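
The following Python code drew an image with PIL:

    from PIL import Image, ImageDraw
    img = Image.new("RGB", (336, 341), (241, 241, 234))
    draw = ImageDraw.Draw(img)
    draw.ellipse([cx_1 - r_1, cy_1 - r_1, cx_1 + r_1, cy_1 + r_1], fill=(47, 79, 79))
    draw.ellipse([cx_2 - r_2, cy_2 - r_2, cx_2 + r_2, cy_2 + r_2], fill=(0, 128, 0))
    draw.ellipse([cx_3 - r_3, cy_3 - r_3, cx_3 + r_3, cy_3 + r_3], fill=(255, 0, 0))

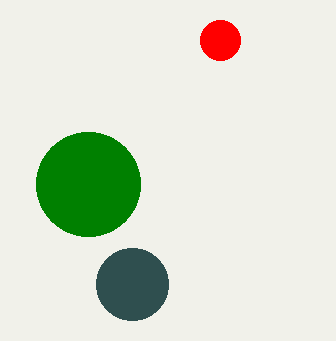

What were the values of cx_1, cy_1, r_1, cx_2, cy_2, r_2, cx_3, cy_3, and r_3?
cx_1 = 132
cy_1 = 284
r_1 = 36
cx_2 = 88
cy_2 = 184
r_2 = 52
cx_3 = 220
cy_3 = 40
r_3 = 20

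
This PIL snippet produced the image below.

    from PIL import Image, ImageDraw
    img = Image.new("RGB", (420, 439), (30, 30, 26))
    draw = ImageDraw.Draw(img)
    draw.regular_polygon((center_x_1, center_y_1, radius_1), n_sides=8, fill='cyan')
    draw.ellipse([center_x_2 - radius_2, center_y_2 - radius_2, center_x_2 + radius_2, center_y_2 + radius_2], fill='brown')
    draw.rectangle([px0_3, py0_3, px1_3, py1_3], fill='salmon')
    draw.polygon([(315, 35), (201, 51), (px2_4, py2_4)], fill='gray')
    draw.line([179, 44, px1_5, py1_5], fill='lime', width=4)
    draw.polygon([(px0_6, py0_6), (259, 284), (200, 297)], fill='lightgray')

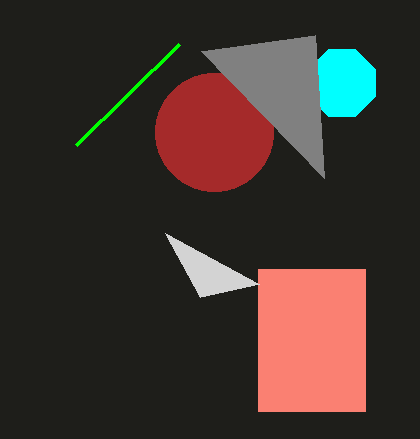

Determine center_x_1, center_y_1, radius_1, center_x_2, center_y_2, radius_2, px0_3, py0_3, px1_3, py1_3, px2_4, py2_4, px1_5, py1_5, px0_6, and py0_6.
center_x_1 = 342
center_y_1 = 83
radius_1 = 36
center_x_2 = 214
center_y_2 = 132
radius_2 = 59
px0_3 = 258
py0_3 = 269
px1_3 = 365
py1_3 = 411
px2_4 = 324
py2_4 = 178
px1_5 = 76
py1_5 = 145
px0_6 = 165
py0_6 = 233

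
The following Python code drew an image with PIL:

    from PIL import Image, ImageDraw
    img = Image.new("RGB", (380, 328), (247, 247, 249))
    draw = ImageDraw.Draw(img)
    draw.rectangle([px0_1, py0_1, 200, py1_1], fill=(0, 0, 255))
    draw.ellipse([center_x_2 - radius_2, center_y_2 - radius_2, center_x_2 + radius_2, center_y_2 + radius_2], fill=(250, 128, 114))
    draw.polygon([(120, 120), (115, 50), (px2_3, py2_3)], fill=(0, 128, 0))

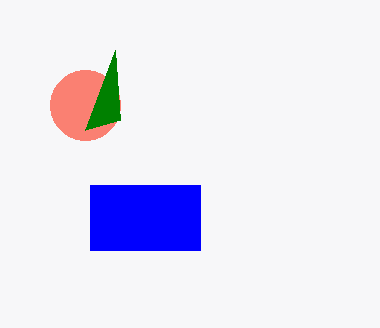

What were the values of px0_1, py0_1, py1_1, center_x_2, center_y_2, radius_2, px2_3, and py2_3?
px0_1 = 90
py0_1 = 185
py1_1 = 250
center_x_2 = 85
center_y_2 = 105
radius_2 = 35
px2_3 = 85
py2_3 = 130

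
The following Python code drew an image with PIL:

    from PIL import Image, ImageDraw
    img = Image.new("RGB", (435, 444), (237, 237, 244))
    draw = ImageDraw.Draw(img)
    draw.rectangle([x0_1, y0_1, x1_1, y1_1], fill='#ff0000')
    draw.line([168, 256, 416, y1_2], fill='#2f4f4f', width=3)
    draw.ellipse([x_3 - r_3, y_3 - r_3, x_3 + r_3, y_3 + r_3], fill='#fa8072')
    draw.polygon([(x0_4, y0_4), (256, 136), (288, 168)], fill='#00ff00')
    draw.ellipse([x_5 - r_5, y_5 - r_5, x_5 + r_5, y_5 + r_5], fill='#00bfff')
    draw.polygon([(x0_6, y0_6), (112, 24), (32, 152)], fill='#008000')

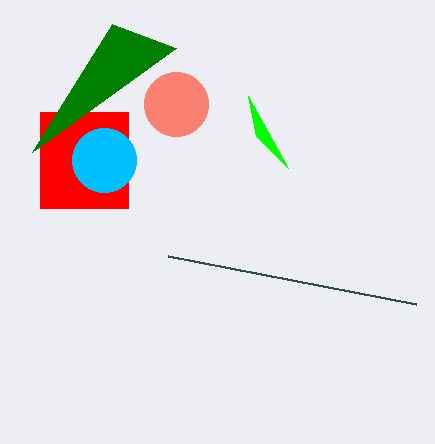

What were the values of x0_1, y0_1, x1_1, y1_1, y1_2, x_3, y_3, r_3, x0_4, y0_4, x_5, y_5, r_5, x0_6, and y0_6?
x0_1 = 40; y0_1 = 112; x1_1 = 128; y1_1 = 208; y1_2 = 304; x_3 = 176; y_3 = 104; r_3 = 32; x0_4 = 248; y0_4 = 96; x_5 = 104; y_5 = 160; r_5 = 32; x0_6 = 176; y0_6 = 48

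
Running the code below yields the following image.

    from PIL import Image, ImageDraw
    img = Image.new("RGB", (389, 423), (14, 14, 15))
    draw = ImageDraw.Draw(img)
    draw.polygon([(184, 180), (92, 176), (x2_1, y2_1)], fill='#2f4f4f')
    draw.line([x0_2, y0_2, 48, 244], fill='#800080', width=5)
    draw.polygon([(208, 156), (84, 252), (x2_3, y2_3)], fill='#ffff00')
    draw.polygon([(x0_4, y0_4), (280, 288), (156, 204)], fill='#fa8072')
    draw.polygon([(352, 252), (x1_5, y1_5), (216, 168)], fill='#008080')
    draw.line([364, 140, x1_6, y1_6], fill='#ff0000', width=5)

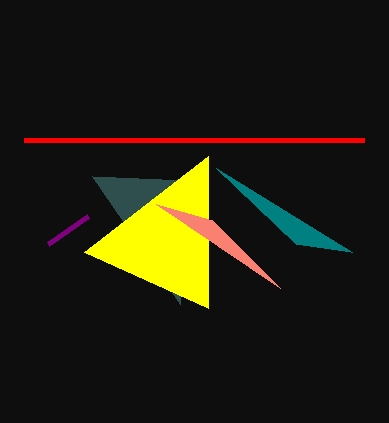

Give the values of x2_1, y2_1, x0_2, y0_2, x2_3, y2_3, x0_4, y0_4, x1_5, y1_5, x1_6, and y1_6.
x2_1 = 180, y2_1 = 304, x0_2 = 88, y0_2 = 216, x2_3 = 208, y2_3 = 308, x0_4 = 212, y0_4 = 220, x1_5 = 296, y1_5 = 244, x1_6 = 24, y1_6 = 140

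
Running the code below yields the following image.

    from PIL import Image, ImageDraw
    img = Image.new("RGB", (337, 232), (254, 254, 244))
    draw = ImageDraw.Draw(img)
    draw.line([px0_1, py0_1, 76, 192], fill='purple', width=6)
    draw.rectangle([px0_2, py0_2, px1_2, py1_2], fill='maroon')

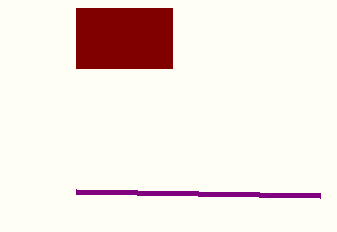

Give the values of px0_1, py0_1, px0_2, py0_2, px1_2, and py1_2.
px0_1 = 320; py0_1 = 196; px0_2 = 76; py0_2 = 8; px1_2 = 172; py1_2 = 68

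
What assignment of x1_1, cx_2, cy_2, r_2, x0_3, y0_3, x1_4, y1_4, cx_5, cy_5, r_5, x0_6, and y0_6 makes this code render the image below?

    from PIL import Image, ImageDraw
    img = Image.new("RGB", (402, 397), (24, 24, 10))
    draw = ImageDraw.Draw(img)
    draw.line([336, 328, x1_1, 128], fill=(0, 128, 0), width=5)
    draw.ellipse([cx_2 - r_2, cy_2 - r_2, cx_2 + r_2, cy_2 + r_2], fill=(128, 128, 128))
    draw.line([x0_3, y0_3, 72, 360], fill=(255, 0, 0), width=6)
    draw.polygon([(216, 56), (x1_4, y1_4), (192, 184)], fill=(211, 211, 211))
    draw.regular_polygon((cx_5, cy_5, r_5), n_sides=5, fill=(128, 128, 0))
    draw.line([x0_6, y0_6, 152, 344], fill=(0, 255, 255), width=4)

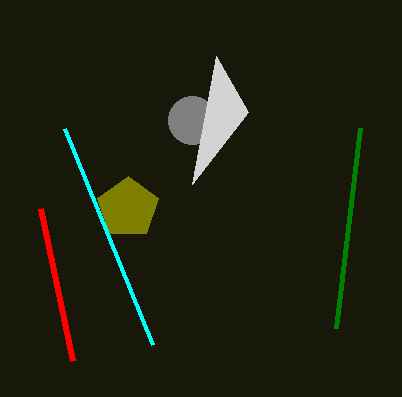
x1_1 = 360; cx_2 = 192; cy_2 = 120; r_2 = 24; x0_3 = 40; y0_3 = 208; x1_4 = 248; y1_4 = 112; cx_5 = 128; cy_5 = 208; r_5 = 32; x0_6 = 64; y0_6 = 128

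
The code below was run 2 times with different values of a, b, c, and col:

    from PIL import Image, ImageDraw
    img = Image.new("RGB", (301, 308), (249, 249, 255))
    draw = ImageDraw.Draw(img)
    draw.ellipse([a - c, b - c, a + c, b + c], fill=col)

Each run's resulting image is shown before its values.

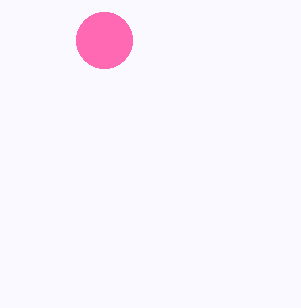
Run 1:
a = 104
b = 40
c = 28
col = 'hotpink'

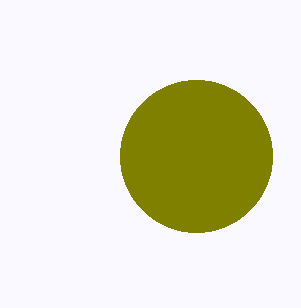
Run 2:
a = 196; b = 156; c = 76; col = 'olive'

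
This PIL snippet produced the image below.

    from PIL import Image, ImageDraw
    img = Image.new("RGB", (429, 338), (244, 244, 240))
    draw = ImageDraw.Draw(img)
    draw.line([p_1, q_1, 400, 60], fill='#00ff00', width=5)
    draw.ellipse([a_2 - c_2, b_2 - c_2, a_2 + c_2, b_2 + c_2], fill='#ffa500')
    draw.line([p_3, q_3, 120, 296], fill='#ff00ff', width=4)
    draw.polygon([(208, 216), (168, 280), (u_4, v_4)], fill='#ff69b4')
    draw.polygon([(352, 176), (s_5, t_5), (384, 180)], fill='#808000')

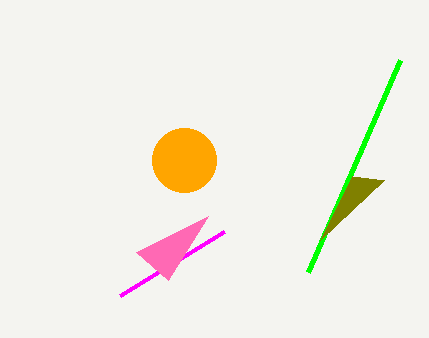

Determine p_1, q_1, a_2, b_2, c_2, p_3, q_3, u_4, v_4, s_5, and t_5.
p_1 = 308
q_1 = 272
a_2 = 184
b_2 = 160
c_2 = 32
p_3 = 224
q_3 = 232
u_4 = 136
v_4 = 252
s_5 = 320
t_5 = 240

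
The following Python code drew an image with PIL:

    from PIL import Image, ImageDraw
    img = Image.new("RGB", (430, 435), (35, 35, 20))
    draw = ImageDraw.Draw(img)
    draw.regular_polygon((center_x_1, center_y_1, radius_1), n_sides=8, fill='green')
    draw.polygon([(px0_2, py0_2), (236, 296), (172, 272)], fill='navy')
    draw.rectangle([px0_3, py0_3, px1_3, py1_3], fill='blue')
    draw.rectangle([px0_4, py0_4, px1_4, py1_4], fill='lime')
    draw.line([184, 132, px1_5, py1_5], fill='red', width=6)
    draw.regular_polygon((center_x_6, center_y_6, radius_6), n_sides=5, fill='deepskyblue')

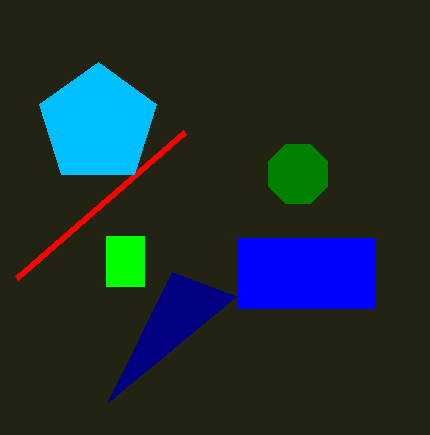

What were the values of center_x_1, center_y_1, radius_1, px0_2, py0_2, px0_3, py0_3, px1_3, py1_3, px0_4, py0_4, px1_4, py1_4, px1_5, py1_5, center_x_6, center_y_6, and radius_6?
center_x_1 = 298; center_y_1 = 174; radius_1 = 32; px0_2 = 108; py0_2 = 402; px0_3 = 238; py0_3 = 238; px1_3 = 374; py1_3 = 308; px0_4 = 106; py0_4 = 236; px1_4 = 144; py1_4 = 286; px1_5 = 16; py1_5 = 278; center_x_6 = 98; center_y_6 = 124; radius_6 = 62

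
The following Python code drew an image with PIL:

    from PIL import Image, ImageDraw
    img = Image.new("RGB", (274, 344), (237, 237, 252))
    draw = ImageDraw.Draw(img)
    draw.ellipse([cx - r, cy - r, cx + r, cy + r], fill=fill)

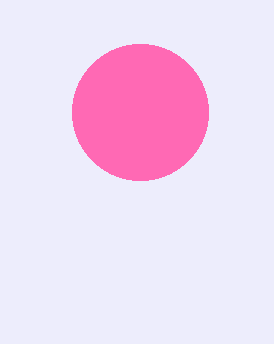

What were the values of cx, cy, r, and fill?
cx = 140
cy = 112
r = 68
fill = 'hotpink'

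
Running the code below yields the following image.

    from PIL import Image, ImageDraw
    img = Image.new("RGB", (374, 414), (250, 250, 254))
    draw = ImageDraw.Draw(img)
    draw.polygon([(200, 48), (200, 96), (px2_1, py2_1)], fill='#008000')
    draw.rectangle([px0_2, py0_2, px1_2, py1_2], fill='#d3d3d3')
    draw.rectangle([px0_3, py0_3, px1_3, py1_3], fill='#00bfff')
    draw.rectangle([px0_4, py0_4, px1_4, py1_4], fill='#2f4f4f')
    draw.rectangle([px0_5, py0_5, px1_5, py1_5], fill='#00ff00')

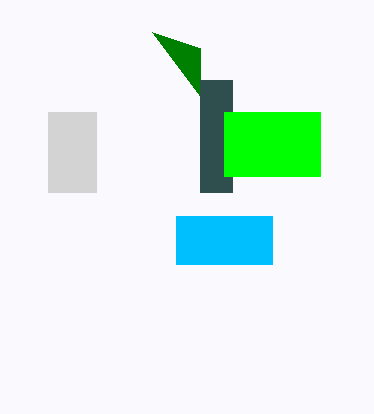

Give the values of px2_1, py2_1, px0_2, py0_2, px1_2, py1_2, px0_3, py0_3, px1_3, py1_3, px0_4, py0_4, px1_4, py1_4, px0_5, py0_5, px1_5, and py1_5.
px2_1 = 152, py2_1 = 32, px0_2 = 48, py0_2 = 112, px1_2 = 96, py1_2 = 192, px0_3 = 176, py0_3 = 216, px1_3 = 272, py1_3 = 264, px0_4 = 200, py0_4 = 80, px1_4 = 232, py1_4 = 192, px0_5 = 224, py0_5 = 112, px1_5 = 320, py1_5 = 176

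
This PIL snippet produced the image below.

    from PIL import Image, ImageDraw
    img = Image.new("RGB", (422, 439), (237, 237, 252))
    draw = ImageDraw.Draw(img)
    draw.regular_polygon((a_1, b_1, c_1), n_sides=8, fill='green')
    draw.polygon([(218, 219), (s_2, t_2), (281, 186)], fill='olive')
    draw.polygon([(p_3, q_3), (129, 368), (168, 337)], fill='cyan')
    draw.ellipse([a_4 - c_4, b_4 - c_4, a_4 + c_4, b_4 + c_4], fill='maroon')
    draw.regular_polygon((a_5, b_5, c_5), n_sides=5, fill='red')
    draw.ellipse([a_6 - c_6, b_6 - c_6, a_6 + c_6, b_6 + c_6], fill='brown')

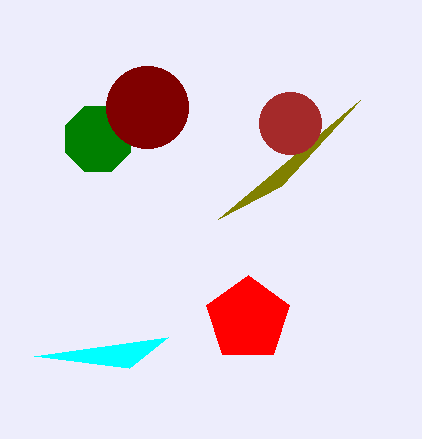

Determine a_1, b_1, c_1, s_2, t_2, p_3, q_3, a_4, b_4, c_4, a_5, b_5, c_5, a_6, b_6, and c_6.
a_1 = 98
b_1 = 139
c_1 = 35
s_2 = 360
t_2 = 100
p_3 = 34
q_3 = 356
a_4 = 147
b_4 = 107
c_4 = 41
a_5 = 248
b_5 = 319
c_5 = 44
a_6 = 290
b_6 = 123
c_6 = 31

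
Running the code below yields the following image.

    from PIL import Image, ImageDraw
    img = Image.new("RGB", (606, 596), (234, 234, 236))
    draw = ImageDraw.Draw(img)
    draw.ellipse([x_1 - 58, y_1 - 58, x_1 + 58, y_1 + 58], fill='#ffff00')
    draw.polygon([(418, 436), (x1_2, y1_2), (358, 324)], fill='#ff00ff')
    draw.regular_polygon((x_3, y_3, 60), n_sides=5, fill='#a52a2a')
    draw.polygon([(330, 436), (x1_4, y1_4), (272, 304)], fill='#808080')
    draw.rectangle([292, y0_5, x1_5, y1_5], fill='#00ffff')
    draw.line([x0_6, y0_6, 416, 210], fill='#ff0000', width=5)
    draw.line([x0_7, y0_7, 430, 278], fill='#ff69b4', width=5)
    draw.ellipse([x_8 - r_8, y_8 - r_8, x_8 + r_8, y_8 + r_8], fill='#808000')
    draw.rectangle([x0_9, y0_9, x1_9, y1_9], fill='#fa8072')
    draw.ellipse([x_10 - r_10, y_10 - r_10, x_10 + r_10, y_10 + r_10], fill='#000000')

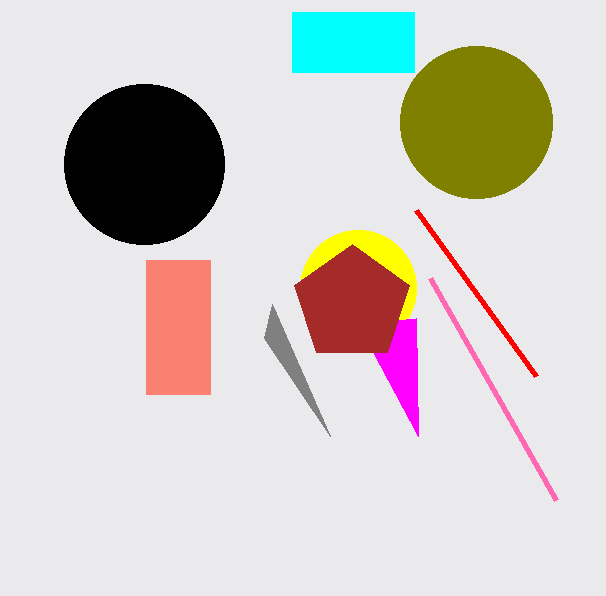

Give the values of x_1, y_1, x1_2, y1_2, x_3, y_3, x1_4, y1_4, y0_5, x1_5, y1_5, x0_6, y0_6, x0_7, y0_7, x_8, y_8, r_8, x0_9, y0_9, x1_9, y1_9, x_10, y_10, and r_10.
x_1 = 358; y_1 = 288; x1_2 = 416; y1_2 = 318; x_3 = 352; y_3 = 304; x1_4 = 264; y1_4 = 338; y0_5 = 12; x1_5 = 414; y1_5 = 72; x0_6 = 536; y0_6 = 376; x0_7 = 556; y0_7 = 500; x_8 = 476; y_8 = 122; r_8 = 76; x0_9 = 146; y0_9 = 260; x1_9 = 210; y1_9 = 394; x_10 = 144; y_10 = 164; r_10 = 80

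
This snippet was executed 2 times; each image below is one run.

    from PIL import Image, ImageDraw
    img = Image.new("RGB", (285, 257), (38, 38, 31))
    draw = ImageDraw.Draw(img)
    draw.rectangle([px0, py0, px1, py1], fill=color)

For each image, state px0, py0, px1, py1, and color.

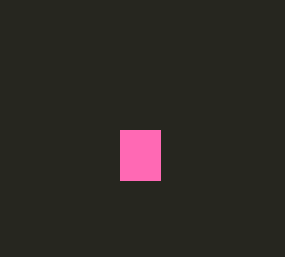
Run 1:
px0 = 120, py0 = 130, px1 = 160, py1 = 180, color = 'hotpink'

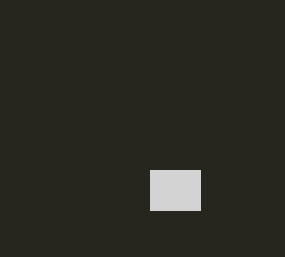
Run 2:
px0 = 150; py0 = 170; px1 = 200; py1 = 210; color = 'lightgray'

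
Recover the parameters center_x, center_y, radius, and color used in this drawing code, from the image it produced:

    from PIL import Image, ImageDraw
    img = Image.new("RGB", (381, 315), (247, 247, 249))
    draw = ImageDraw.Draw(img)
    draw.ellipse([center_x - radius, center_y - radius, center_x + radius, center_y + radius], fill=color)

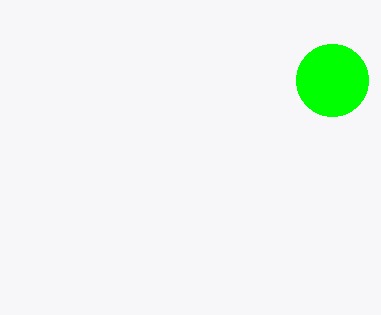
center_x = 332; center_y = 80; radius = 36; color = 'lime'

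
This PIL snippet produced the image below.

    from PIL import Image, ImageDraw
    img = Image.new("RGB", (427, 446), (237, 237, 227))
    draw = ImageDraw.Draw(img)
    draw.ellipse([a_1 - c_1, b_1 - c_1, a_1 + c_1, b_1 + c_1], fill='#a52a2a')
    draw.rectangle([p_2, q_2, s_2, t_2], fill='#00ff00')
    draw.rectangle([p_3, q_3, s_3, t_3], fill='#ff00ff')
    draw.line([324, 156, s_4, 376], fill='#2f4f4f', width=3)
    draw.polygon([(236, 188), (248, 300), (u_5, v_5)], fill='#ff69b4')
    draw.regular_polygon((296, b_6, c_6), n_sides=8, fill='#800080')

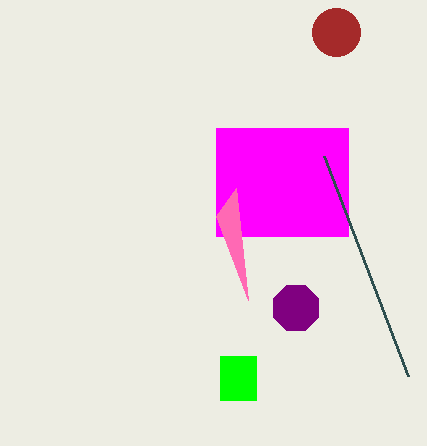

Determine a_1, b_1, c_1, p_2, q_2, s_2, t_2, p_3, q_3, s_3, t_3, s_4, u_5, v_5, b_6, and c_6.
a_1 = 336
b_1 = 32
c_1 = 24
p_2 = 220
q_2 = 356
s_2 = 256
t_2 = 400
p_3 = 216
q_3 = 128
s_3 = 348
t_3 = 236
s_4 = 408
u_5 = 216
v_5 = 216
b_6 = 308
c_6 = 24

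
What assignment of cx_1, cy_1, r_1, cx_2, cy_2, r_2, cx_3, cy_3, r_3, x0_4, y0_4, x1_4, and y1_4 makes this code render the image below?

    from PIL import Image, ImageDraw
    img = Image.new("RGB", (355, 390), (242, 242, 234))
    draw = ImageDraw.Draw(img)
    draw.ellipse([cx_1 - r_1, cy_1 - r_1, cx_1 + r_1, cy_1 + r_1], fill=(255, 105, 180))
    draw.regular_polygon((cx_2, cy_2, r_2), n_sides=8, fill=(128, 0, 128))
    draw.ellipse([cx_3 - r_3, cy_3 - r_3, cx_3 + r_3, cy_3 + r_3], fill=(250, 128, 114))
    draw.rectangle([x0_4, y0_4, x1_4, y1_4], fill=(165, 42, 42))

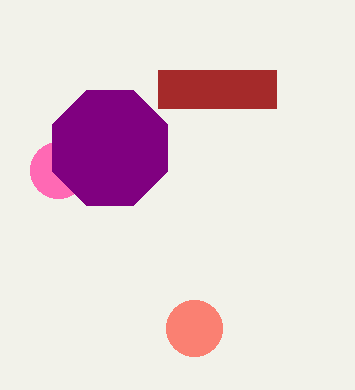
cx_1 = 58
cy_1 = 170
r_1 = 28
cx_2 = 110
cy_2 = 148
r_2 = 62
cx_3 = 194
cy_3 = 328
r_3 = 28
x0_4 = 158
y0_4 = 70
x1_4 = 276
y1_4 = 108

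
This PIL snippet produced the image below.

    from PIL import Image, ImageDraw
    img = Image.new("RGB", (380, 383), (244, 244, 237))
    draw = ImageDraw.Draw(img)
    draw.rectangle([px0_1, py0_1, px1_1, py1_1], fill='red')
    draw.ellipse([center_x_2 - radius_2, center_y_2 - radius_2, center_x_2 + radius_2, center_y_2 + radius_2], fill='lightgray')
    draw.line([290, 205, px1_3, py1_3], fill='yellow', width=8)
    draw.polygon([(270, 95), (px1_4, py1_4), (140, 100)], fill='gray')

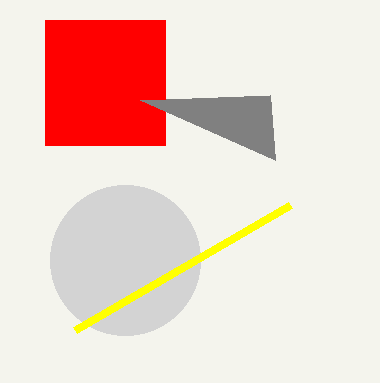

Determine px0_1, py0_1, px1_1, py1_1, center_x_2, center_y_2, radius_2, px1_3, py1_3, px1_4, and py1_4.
px0_1 = 45
py0_1 = 20
px1_1 = 165
py1_1 = 145
center_x_2 = 125
center_y_2 = 260
radius_2 = 75
px1_3 = 75
py1_3 = 330
px1_4 = 275
py1_4 = 160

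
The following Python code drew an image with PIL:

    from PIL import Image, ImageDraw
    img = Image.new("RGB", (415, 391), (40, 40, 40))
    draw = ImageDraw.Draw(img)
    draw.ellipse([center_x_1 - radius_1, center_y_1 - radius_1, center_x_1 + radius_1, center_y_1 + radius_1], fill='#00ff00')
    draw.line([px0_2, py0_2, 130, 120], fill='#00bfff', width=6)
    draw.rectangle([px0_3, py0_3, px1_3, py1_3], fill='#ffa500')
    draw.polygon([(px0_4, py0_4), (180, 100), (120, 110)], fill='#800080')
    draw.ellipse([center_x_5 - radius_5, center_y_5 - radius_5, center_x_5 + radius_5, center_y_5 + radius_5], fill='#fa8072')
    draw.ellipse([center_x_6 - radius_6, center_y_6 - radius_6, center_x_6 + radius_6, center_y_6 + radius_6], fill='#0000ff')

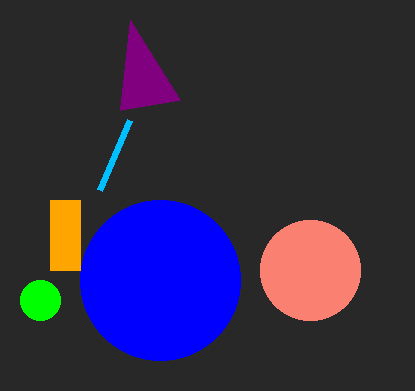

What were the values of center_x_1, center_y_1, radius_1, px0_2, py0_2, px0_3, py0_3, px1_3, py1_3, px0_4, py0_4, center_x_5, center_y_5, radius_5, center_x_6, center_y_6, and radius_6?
center_x_1 = 40, center_y_1 = 300, radius_1 = 20, px0_2 = 100, py0_2 = 190, px0_3 = 50, py0_3 = 200, px1_3 = 80, py1_3 = 270, px0_4 = 130, py0_4 = 20, center_x_5 = 310, center_y_5 = 270, radius_5 = 50, center_x_6 = 160, center_y_6 = 280, radius_6 = 80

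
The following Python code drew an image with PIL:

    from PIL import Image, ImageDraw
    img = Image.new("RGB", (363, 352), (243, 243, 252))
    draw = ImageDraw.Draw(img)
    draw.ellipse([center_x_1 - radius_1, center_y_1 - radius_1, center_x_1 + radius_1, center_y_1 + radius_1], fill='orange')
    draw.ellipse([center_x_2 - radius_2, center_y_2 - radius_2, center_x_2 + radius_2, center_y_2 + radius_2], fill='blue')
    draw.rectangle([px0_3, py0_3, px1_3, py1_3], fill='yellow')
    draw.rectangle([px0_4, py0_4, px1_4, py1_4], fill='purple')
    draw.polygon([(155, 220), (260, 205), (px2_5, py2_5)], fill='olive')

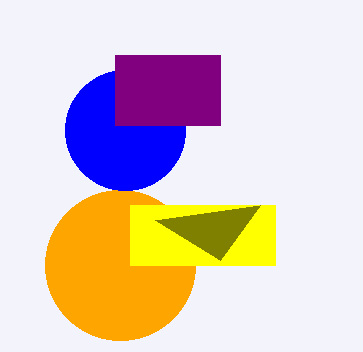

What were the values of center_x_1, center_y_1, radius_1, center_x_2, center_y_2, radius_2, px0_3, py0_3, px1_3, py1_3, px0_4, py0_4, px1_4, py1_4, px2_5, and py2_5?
center_x_1 = 120; center_y_1 = 265; radius_1 = 75; center_x_2 = 125; center_y_2 = 130; radius_2 = 60; px0_3 = 130; py0_3 = 205; px1_3 = 275; py1_3 = 265; px0_4 = 115; py0_4 = 55; px1_4 = 220; py1_4 = 125; px2_5 = 220; py2_5 = 260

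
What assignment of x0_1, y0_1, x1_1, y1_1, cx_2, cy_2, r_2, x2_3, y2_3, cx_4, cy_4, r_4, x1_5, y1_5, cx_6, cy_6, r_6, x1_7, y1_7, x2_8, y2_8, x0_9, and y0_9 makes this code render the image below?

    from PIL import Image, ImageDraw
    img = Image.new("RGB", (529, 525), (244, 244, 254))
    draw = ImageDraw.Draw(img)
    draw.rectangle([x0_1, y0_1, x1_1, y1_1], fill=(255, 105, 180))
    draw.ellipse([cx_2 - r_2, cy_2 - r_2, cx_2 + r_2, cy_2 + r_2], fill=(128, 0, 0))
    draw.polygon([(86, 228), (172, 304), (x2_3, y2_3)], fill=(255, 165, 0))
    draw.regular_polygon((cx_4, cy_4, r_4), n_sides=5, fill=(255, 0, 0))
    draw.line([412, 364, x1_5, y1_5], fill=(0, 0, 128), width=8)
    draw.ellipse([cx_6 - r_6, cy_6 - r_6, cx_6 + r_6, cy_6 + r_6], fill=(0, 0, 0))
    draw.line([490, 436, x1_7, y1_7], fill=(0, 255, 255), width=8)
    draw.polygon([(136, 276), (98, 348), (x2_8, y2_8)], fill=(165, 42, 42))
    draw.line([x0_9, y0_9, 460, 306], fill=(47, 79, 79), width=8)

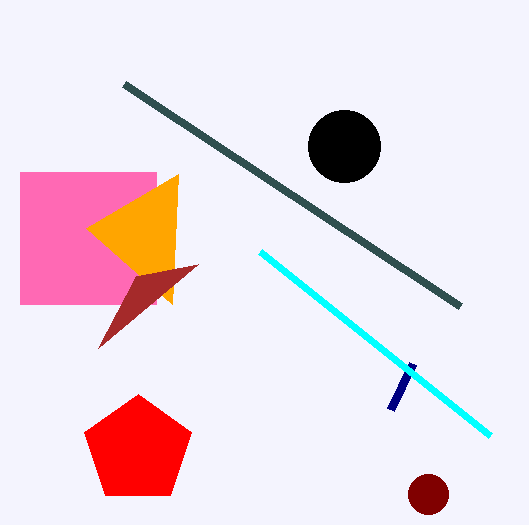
x0_1 = 20; y0_1 = 172; x1_1 = 156; y1_1 = 304; cx_2 = 428; cy_2 = 494; r_2 = 20; x2_3 = 178; y2_3 = 174; cx_4 = 138; cy_4 = 450; r_4 = 56; x1_5 = 390; y1_5 = 410; cx_6 = 344; cy_6 = 146; r_6 = 36; x1_7 = 260; y1_7 = 252; x2_8 = 198; y2_8 = 264; x0_9 = 124; y0_9 = 84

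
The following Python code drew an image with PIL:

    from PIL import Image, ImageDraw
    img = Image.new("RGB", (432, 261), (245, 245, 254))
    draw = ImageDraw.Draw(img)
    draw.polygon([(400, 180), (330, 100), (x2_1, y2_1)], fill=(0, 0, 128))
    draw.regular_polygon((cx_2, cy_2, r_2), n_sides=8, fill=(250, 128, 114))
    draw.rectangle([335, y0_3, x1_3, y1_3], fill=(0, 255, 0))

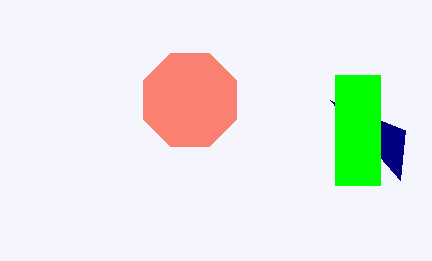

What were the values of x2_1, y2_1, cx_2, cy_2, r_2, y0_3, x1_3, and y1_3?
x2_1 = 405, y2_1 = 130, cx_2 = 190, cy_2 = 100, r_2 = 50, y0_3 = 75, x1_3 = 380, y1_3 = 185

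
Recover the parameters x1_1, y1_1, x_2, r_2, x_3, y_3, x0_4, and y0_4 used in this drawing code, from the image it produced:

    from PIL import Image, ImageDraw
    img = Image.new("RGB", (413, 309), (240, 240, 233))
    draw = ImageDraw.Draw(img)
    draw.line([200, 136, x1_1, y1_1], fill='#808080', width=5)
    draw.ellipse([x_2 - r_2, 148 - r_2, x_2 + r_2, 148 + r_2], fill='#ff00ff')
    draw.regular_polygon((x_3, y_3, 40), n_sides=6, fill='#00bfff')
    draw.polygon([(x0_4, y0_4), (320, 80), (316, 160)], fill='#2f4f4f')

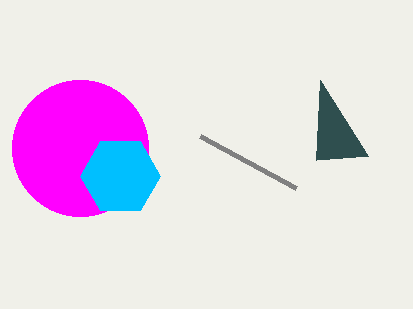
x1_1 = 296, y1_1 = 188, x_2 = 80, r_2 = 68, x_3 = 120, y_3 = 176, x0_4 = 368, y0_4 = 156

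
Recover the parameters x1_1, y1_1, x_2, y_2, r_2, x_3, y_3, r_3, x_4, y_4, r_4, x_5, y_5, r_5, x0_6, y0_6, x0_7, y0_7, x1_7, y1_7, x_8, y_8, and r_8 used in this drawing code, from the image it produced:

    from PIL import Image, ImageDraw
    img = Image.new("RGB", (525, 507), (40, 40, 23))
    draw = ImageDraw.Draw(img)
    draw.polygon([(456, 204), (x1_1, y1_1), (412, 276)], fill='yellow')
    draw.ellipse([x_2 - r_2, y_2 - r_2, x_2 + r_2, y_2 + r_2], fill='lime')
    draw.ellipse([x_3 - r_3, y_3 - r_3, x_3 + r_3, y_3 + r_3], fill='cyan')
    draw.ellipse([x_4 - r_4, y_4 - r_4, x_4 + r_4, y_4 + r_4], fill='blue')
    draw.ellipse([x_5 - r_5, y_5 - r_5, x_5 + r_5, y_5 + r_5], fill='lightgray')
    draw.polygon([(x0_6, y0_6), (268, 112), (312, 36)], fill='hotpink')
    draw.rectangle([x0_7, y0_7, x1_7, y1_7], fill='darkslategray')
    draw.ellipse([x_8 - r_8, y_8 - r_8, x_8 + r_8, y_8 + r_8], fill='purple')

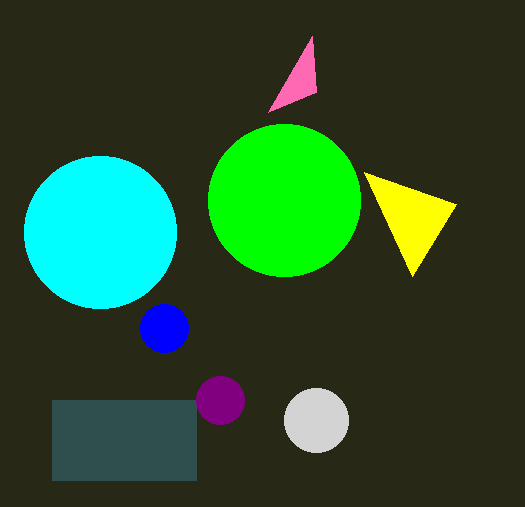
x1_1 = 364
y1_1 = 172
x_2 = 284
y_2 = 200
r_2 = 76
x_3 = 100
y_3 = 232
r_3 = 76
x_4 = 164
y_4 = 328
r_4 = 24
x_5 = 316
y_5 = 420
r_5 = 32
x0_6 = 316
y0_6 = 92
x0_7 = 52
y0_7 = 400
x1_7 = 196
y1_7 = 480
x_8 = 220
y_8 = 400
r_8 = 24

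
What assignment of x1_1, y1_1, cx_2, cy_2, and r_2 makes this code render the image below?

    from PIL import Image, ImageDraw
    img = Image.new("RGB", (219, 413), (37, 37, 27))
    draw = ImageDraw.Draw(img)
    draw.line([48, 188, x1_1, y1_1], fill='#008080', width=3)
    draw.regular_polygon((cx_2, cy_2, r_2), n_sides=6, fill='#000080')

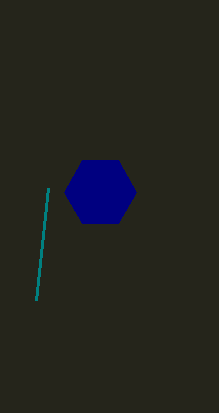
x1_1 = 36; y1_1 = 300; cx_2 = 100; cy_2 = 192; r_2 = 36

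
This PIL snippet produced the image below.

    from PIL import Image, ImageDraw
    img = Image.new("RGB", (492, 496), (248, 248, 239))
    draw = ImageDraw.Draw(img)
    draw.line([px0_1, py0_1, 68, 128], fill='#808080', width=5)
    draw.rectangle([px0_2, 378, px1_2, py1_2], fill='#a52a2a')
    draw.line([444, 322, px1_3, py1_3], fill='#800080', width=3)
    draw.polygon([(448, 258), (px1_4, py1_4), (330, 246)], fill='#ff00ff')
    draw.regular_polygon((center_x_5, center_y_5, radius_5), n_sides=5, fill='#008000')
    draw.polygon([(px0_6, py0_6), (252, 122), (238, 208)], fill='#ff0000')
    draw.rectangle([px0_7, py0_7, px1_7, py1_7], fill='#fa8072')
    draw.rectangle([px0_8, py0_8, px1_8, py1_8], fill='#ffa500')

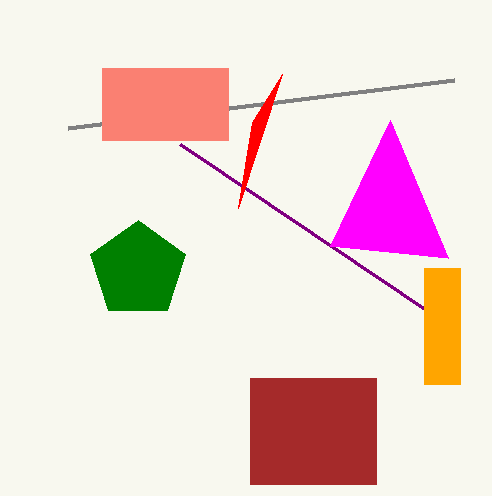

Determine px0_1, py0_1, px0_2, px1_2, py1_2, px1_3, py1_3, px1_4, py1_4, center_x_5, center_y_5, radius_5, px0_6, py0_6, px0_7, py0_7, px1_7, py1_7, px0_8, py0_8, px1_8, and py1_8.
px0_1 = 454, py0_1 = 80, px0_2 = 250, px1_2 = 376, py1_2 = 484, px1_3 = 180, py1_3 = 144, px1_4 = 390, py1_4 = 120, center_x_5 = 138, center_y_5 = 270, radius_5 = 50, px0_6 = 282, py0_6 = 74, px0_7 = 102, py0_7 = 68, px1_7 = 228, py1_7 = 140, px0_8 = 424, py0_8 = 268, px1_8 = 460, py1_8 = 384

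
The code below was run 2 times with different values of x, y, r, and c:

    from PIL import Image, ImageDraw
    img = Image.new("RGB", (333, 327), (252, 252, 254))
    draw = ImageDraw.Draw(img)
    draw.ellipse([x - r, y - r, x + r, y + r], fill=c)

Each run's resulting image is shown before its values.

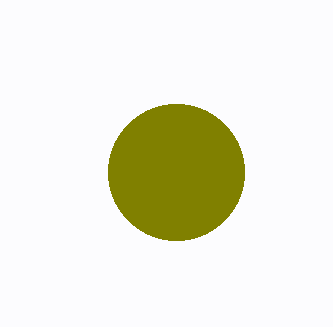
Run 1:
x = 176; y = 172; r = 68; c = 'olive'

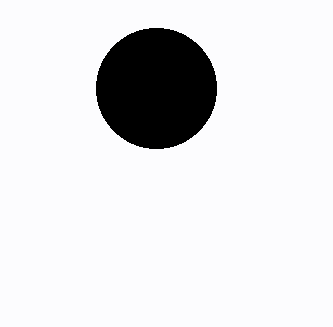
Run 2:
x = 156
y = 88
r = 60
c = 'black'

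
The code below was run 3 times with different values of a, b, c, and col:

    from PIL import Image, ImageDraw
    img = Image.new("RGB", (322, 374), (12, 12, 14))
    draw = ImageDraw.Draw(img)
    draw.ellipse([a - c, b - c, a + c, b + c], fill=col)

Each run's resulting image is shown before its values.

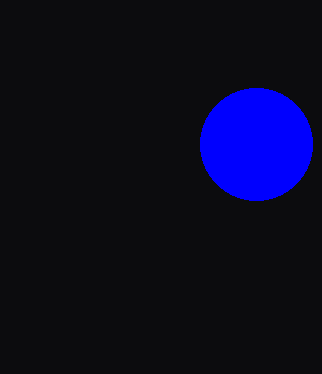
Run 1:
a = 256
b = 144
c = 56
col = 'blue'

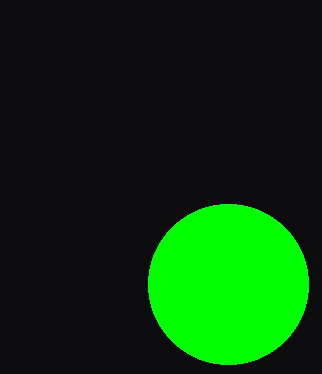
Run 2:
a = 228; b = 284; c = 80; col = 'lime'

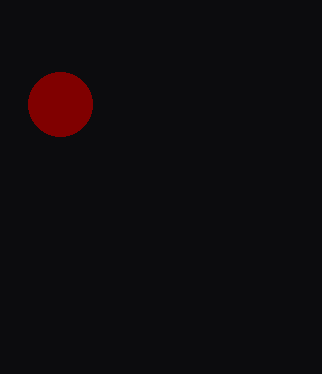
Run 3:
a = 60
b = 104
c = 32
col = 'maroon'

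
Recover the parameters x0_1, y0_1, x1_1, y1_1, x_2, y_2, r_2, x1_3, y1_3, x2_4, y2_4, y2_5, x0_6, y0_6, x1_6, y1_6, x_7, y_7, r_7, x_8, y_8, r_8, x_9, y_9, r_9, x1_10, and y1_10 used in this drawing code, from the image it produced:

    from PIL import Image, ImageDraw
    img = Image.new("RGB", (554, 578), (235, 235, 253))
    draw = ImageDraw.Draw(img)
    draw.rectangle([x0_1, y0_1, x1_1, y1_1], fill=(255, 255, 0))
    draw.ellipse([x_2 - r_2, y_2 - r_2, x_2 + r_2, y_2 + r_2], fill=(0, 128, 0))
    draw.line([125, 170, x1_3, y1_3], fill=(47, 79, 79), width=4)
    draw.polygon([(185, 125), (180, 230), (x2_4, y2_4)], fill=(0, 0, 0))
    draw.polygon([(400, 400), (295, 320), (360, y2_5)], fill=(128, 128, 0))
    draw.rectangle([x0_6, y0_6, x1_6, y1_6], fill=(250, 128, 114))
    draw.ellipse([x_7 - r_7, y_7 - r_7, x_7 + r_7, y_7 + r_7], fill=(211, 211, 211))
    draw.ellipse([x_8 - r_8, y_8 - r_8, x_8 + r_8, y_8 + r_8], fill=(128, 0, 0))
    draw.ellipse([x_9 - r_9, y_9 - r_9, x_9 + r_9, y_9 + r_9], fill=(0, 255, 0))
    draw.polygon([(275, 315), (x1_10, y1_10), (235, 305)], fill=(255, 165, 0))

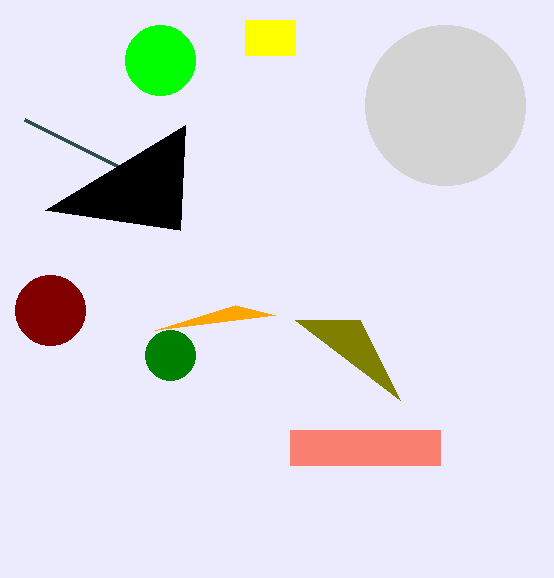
x0_1 = 245; y0_1 = 20; x1_1 = 295; y1_1 = 55; x_2 = 170; y_2 = 355; r_2 = 25; x1_3 = 25; y1_3 = 120; x2_4 = 45; y2_4 = 210; y2_5 = 320; x0_6 = 290; y0_6 = 430; x1_6 = 440; y1_6 = 465; x_7 = 445; y_7 = 105; r_7 = 80; x_8 = 50; y_8 = 310; r_8 = 35; x_9 = 160; y_9 = 60; r_9 = 35; x1_10 = 155; y1_10 = 330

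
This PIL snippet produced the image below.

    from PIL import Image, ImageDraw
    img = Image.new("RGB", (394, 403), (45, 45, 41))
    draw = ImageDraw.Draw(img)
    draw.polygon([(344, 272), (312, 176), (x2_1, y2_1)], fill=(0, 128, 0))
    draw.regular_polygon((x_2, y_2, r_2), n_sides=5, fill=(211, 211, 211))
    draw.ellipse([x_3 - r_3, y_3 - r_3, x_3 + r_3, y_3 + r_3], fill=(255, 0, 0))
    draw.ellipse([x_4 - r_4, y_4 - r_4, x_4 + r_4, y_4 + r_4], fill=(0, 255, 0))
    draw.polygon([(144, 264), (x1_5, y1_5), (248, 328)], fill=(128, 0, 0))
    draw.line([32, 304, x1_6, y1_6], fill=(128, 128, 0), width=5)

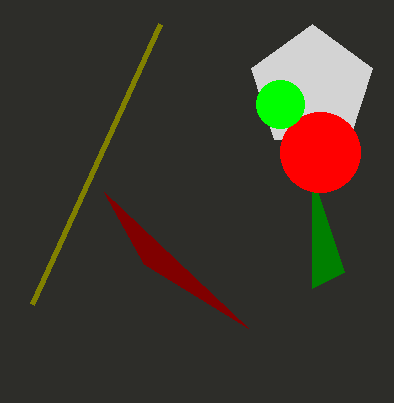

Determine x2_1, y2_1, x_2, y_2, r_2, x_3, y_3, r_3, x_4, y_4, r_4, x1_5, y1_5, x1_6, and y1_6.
x2_1 = 312, y2_1 = 288, x_2 = 312, y_2 = 88, r_2 = 64, x_3 = 320, y_3 = 152, r_3 = 40, x_4 = 280, y_4 = 104, r_4 = 24, x1_5 = 104, y1_5 = 192, x1_6 = 160, y1_6 = 24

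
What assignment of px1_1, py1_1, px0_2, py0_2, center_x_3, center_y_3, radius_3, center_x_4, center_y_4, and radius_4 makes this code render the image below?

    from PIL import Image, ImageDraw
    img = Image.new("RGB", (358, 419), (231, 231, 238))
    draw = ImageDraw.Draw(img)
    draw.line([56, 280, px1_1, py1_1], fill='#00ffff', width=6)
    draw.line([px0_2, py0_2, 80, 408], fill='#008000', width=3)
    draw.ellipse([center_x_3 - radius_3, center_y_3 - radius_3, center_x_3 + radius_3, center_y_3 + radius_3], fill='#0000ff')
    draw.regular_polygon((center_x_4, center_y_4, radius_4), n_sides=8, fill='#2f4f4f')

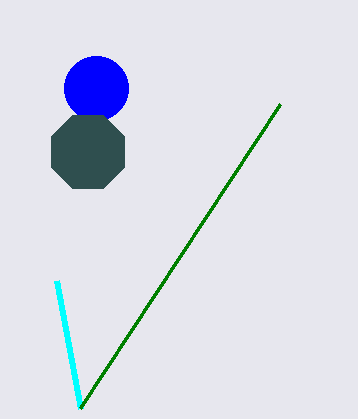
px1_1 = 80; py1_1 = 408; px0_2 = 280; py0_2 = 104; center_x_3 = 96; center_y_3 = 88; radius_3 = 32; center_x_4 = 88; center_y_4 = 152; radius_4 = 40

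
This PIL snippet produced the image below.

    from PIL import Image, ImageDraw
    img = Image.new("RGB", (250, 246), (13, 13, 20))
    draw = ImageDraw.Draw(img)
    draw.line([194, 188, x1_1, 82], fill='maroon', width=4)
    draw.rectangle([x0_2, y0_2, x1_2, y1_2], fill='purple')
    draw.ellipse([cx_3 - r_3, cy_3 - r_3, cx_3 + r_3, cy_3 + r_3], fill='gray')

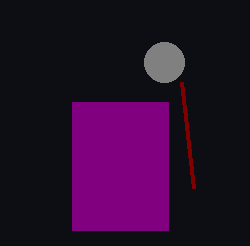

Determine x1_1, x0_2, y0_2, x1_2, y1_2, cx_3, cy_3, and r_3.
x1_1 = 182, x0_2 = 72, y0_2 = 102, x1_2 = 168, y1_2 = 230, cx_3 = 164, cy_3 = 62, r_3 = 20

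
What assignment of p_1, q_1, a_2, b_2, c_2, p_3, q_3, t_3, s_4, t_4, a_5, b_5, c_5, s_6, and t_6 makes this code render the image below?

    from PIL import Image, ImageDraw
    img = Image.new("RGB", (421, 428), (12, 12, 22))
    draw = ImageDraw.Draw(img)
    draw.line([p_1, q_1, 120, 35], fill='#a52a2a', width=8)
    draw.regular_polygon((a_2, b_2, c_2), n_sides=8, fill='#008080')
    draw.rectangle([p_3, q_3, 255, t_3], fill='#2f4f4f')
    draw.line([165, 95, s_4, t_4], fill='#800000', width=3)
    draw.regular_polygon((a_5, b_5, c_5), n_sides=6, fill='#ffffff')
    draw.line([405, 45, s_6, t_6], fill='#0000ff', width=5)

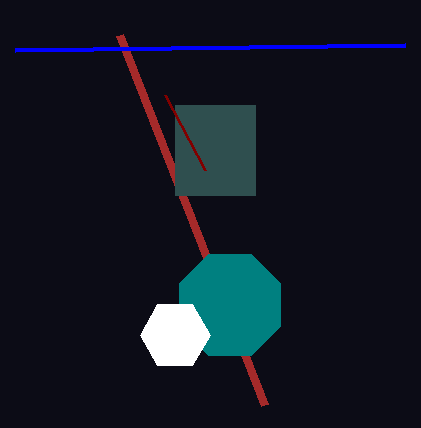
p_1 = 265, q_1 = 405, a_2 = 230, b_2 = 305, c_2 = 55, p_3 = 175, q_3 = 105, t_3 = 195, s_4 = 205, t_4 = 170, a_5 = 175, b_5 = 335, c_5 = 35, s_6 = 15, t_6 = 50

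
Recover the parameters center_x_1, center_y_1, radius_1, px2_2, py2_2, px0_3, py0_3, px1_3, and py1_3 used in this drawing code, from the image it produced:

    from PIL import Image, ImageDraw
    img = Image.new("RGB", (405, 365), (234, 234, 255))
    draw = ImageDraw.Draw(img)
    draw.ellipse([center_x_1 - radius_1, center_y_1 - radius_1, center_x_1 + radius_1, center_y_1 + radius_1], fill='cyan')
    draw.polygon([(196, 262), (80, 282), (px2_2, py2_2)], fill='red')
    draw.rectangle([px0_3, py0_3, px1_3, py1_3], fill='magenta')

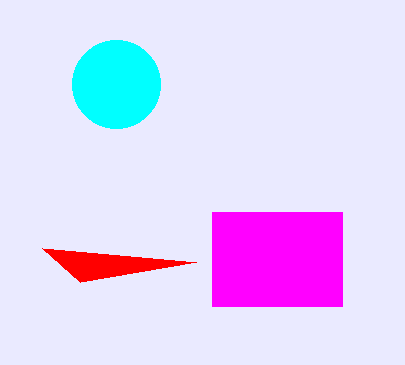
center_x_1 = 116, center_y_1 = 84, radius_1 = 44, px2_2 = 42, py2_2 = 248, px0_3 = 212, py0_3 = 212, px1_3 = 342, py1_3 = 306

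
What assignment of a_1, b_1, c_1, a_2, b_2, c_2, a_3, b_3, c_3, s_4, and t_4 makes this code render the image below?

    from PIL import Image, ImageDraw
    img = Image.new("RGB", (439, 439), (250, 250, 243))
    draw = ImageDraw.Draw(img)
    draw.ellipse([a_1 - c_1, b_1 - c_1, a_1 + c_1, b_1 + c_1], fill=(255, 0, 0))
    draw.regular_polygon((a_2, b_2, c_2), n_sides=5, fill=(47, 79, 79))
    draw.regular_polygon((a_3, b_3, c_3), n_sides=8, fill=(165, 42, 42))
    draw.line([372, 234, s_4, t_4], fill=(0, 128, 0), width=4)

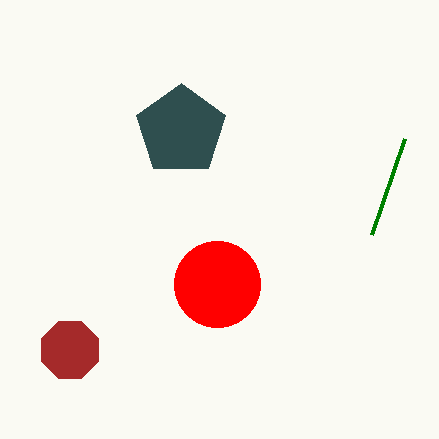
a_1 = 217, b_1 = 284, c_1 = 43, a_2 = 181, b_2 = 130, c_2 = 47, a_3 = 70, b_3 = 350, c_3 = 31, s_4 = 405, t_4 = 138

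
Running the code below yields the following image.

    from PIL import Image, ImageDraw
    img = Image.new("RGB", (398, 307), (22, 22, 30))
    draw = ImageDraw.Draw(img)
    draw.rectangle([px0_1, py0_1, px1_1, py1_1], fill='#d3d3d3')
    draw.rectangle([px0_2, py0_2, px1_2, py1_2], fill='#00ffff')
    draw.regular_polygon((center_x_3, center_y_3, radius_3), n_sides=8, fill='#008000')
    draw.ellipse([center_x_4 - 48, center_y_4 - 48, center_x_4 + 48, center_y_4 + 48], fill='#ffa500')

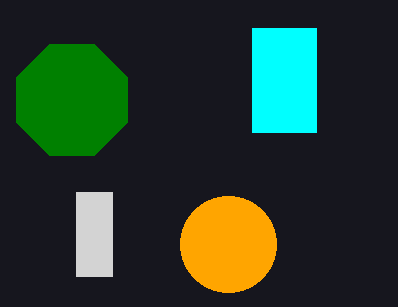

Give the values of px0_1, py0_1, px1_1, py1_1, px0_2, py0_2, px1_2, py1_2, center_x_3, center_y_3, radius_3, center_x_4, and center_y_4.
px0_1 = 76; py0_1 = 192; px1_1 = 112; py1_1 = 276; px0_2 = 252; py0_2 = 28; px1_2 = 316; py1_2 = 132; center_x_3 = 72; center_y_3 = 100; radius_3 = 60; center_x_4 = 228; center_y_4 = 244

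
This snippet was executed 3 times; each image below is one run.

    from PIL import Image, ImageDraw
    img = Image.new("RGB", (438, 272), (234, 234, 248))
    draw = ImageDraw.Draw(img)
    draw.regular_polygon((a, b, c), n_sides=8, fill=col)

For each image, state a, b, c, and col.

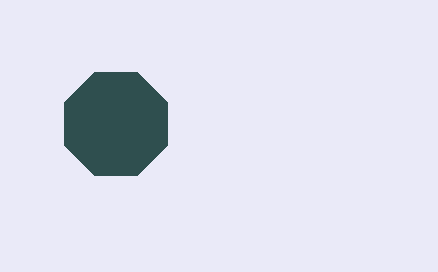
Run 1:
a = 116; b = 124; c = 56; col = 'darkslategray'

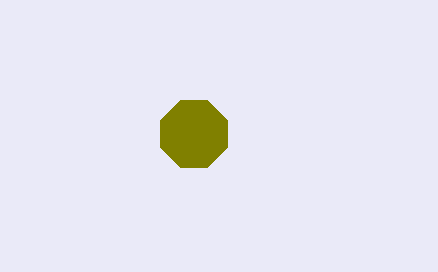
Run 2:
a = 194, b = 134, c = 36, col = 'olive'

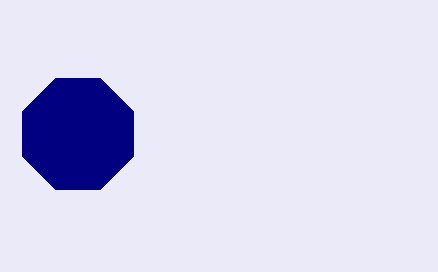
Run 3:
a = 78, b = 134, c = 60, col = 'navy'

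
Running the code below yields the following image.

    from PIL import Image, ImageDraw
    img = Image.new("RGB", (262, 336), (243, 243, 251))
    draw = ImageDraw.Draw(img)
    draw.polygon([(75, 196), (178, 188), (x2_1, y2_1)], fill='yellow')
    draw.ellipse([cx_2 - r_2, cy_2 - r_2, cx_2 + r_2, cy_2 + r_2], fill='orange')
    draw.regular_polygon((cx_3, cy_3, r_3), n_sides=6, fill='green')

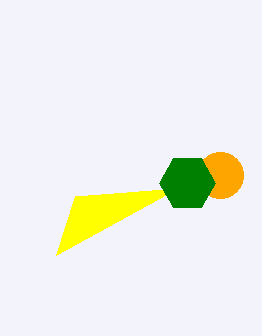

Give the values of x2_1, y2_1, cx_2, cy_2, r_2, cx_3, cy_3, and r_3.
x2_1 = 56; y2_1 = 255; cx_2 = 220; cy_2 = 175; r_2 = 23; cx_3 = 187; cy_3 = 183; r_3 = 28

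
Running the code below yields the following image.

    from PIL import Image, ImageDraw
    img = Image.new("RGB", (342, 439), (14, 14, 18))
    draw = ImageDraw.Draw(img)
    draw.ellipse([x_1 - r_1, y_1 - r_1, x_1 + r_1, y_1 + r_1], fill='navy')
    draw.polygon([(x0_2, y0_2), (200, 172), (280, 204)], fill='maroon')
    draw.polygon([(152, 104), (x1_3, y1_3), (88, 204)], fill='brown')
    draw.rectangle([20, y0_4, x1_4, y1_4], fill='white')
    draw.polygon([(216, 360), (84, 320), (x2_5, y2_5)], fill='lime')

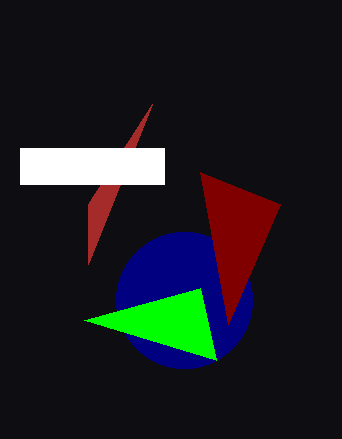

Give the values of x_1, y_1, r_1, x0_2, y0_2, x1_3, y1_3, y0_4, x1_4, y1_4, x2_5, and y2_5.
x_1 = 184
y_1 = 300
r_1 = 68
x0_2 = 228
y0_2 = 324
x1_3 = 88
y1_3 = 264
y0_4 = 148
x1_4 = 164
y1_4 = 184
x2_5 = 200
y2_5 = 288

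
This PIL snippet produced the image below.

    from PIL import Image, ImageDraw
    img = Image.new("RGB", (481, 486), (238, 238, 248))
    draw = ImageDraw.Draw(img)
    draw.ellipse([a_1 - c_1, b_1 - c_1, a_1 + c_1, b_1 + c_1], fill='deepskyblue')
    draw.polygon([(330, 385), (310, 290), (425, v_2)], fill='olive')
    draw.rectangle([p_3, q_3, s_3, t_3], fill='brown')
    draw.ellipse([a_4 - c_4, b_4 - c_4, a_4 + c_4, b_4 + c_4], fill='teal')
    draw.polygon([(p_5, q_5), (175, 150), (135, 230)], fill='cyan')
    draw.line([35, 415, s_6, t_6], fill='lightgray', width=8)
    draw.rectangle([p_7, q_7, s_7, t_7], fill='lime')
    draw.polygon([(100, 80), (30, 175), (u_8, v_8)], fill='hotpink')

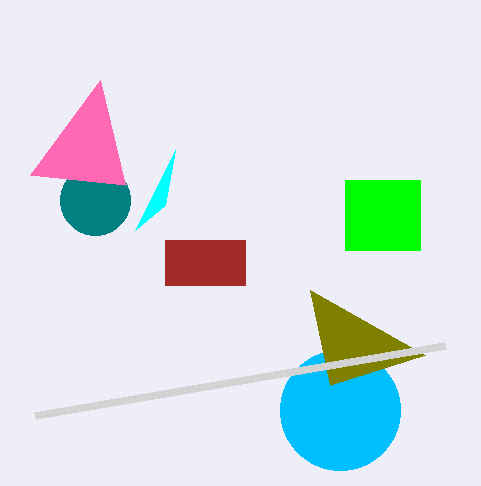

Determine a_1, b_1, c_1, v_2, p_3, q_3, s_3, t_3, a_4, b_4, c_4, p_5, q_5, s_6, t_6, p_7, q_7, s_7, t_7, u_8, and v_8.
a_1 = 340; b_1 = 410; c_1 = 60; v_2 = 355; p_3 = 165; q_3 = 240; s_3 = 245; t_3 = 285; a_4 = 95; b_4 = 200; c_4 = 35; p_5 = 165; q_5 = 205; s_6 = 445; t_6 = 345; p_7 = 345; q_7 = 180; s_7 = 420; t_7 = 250; u_8 = 125; v_8 = 185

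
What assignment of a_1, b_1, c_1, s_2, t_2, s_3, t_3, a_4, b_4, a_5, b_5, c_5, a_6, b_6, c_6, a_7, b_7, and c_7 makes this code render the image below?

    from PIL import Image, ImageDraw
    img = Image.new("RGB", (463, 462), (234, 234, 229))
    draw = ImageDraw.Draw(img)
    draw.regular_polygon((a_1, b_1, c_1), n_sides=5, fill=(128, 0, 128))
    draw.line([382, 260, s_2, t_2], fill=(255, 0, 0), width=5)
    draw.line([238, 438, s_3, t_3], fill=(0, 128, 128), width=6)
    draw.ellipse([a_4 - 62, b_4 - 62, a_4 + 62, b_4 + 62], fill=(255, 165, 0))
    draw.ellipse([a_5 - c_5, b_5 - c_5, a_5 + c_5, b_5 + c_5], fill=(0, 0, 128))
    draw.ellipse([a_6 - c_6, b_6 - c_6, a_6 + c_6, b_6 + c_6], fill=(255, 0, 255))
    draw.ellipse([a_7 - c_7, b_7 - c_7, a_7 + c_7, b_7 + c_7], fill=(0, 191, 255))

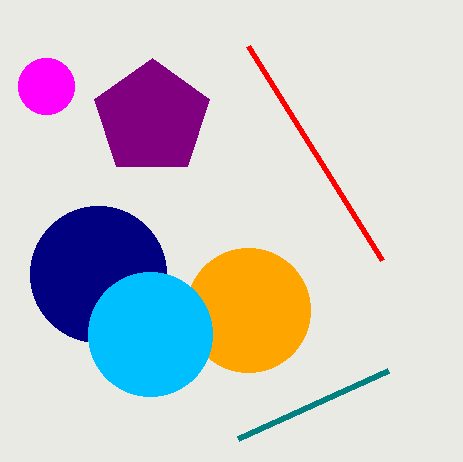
a_1 = 152; b_1 = 118; c_1 = 60; s_2 = 248; t_2 = 46; s_3 = 388; t_3 = 370; a_4 = 248; b_4 = 310; a_5 = 98; b_5 = 274; c_5 = 68; a_6 = 46; b_6 = 86; c_6 = 28; a_7 = 150; b_7 = 334; c_7 = 62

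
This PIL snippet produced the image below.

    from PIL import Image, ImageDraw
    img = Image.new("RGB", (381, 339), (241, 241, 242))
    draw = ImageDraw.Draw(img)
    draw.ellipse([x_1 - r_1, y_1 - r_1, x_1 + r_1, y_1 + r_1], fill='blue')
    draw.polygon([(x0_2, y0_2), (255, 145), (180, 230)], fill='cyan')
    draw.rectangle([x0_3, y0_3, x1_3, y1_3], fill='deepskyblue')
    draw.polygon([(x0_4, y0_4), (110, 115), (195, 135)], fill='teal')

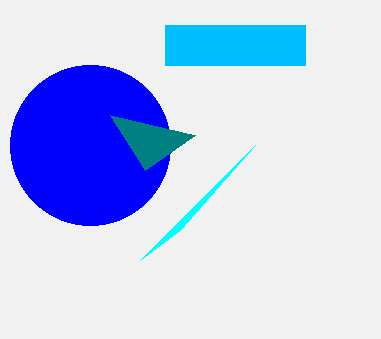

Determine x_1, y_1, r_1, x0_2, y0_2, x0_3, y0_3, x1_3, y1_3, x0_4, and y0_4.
x_1 = 90
y_1 = 145
r_1 = 80
x0_2 = 140
y0_2 = 260
x0_3 = 165
y0_3 = 25
x1_3 = 305
y1_3 = 65
x0_4 = 145
y0_4 = 170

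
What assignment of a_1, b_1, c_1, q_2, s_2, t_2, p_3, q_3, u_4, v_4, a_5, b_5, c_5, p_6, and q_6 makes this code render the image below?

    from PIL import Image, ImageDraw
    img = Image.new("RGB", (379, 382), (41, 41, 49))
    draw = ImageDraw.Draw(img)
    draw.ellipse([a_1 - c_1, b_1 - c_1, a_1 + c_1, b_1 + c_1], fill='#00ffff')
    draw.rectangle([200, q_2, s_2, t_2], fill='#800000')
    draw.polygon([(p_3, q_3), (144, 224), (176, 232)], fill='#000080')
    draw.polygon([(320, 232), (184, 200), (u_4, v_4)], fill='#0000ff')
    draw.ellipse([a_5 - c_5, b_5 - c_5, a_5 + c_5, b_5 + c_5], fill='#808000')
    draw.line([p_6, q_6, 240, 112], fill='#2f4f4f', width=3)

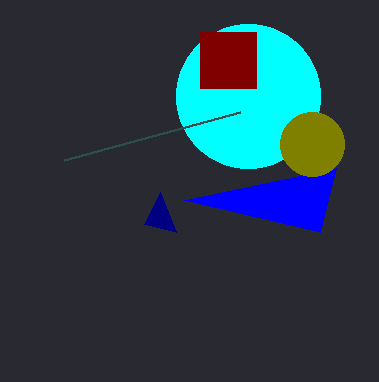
a_1 = 248, b_1 = 96, c_1 = 72, q_2 = 32, s_2 = 256, t_2 = 88, p_3 = 160, q_3 = 192, u_4 = 336, v_4 = 168, a_5 = 312, b_5 = 144, c_5 = 32, p_6 = 64, q_6 = 160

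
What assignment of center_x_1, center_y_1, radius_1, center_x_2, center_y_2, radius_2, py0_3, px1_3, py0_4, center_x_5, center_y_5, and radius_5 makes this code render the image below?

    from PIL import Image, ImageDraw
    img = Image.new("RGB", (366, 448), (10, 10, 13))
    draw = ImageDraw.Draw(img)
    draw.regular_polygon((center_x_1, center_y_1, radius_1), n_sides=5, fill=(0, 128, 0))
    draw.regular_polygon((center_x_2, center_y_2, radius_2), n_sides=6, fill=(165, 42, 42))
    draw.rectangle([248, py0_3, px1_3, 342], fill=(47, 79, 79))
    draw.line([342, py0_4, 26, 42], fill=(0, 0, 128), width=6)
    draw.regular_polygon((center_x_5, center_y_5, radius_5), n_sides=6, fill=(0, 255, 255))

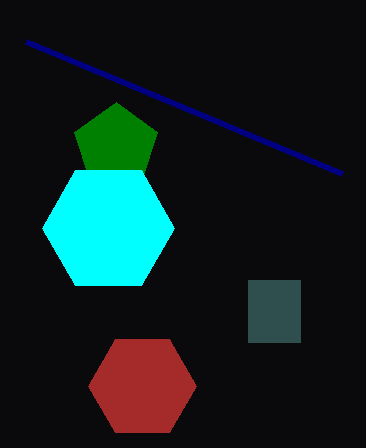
center_x_1 = 116; center_y_1 = 146; radius_1 = 44; center_x_2 = 142; center_y_2 = 386; radius_2 = 54; py0_3 = 280; px1_3 = 300; py0_4 = 174; center_x_5 = 108; center_y_5 = 228; radius_5 = 66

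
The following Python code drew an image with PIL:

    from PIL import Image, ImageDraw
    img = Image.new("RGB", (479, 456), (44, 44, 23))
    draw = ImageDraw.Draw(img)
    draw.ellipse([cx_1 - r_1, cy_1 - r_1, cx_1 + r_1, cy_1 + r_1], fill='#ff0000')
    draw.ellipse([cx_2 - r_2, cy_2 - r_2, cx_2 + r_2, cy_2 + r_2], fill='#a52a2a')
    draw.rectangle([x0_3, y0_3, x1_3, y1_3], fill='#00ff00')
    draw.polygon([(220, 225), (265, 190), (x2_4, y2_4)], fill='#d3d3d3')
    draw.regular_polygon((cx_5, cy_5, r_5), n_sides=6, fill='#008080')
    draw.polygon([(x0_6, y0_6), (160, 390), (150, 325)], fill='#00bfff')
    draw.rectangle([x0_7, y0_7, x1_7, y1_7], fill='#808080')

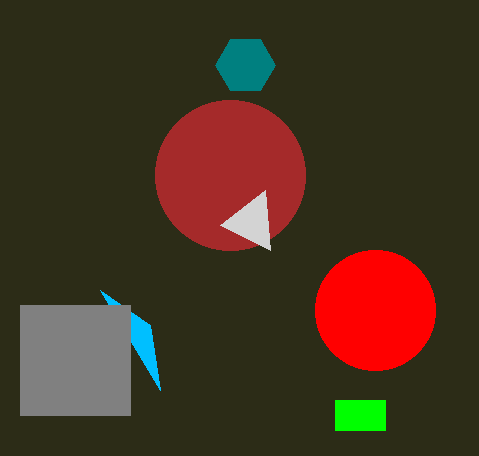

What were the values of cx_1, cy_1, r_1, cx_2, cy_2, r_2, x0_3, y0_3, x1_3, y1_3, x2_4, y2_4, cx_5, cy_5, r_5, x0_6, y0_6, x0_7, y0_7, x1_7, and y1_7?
cx_1 = 375, cy_1 = 310, r_1 = 60, cx_2 = 230, cy_2 = 175, r_2 = 75, x0_3 = 335, y0_3 = 400, x1_3 = 385, y1_3 = 430, x2_4 = 270, y2_4 = 250, cx_5 = 245, cy_5 = 65, r_5 = 30, x0_6 = 100, y0_6 = 290, x0_7 = 20, y0_7 = 305, x1_7 = 130, y1_7 = 415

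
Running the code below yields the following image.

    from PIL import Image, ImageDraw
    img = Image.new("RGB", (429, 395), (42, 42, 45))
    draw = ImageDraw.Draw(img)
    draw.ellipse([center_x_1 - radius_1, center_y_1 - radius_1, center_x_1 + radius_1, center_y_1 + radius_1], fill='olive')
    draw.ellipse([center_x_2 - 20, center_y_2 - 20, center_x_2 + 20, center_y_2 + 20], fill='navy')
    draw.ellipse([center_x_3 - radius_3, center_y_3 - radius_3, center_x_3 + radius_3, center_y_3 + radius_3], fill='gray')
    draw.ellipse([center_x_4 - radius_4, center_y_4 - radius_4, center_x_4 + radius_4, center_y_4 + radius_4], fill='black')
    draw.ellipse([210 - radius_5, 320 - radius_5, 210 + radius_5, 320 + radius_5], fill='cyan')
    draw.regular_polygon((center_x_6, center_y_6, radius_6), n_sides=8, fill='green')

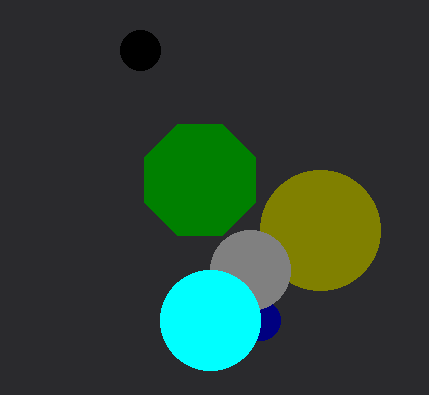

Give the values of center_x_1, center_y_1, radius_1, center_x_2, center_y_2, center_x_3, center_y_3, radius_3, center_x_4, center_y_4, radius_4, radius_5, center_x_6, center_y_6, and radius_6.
center_x_1 = 320, center_y_1 = 230, radius_1 = 60, center_x_2 = 260, center_y_2 = 320, center_x_3 = 250, center_y_3 = 270, radius_3 = 40, center_x_4 = 140, center_y_4 = 50, radius_4 = 20, radius_5 = 50, center_x_6 = 200, center_y_6 = 180, radius_6 = 60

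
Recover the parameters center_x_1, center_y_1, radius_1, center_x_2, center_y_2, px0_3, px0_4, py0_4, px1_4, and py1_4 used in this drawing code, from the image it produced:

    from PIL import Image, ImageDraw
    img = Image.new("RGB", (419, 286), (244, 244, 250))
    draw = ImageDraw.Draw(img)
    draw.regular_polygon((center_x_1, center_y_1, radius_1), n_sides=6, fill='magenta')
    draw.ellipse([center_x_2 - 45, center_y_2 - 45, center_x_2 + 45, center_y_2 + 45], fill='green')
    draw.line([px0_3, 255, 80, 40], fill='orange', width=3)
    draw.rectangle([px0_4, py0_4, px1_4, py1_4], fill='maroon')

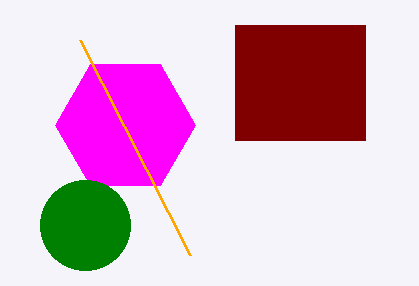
center_x_1 = 125, center_y_1 = 125, radius_1 = 70, center_x_2 = 85, center_y_2 = 225, px0_3 = 190, px0_4 = 235, py0_4 = 25, px1_4 = 365, py1_4 = 140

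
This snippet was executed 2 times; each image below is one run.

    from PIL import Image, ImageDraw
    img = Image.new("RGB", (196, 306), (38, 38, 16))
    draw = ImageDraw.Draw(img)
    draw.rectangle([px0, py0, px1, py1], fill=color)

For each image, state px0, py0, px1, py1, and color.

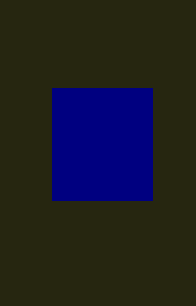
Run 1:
px0 = 52
py0 = 88
px1 = 152
py1 = 200
color = 'navy'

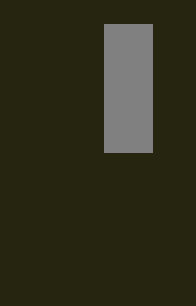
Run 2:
px0 = 104, py0 = 24, px1 = 152, py1 = 152, color = 'gray'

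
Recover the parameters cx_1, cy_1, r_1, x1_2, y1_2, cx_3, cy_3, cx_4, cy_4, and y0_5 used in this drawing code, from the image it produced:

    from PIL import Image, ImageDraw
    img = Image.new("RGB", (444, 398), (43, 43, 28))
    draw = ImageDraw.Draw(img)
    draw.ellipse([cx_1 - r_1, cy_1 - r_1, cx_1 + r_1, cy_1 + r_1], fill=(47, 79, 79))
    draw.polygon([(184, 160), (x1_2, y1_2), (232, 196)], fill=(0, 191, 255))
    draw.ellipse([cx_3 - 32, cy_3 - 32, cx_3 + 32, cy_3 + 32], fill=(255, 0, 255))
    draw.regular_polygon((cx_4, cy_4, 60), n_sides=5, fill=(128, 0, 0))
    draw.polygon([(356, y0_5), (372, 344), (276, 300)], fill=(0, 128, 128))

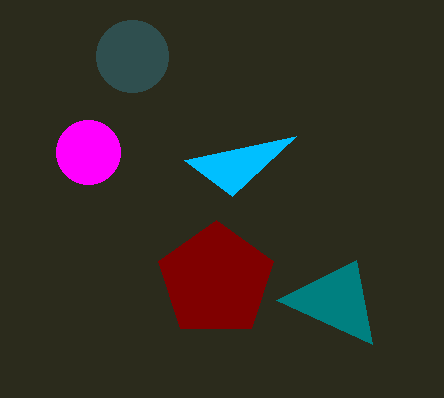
cx_1 = 132; cy_1 = 56; r_1 = 36; x1_2 = 296; y1_2 = 136; cx_3 = 88; cy_3 = 152; cx_4 = 216; cy_4 = 280; y0_5 = 260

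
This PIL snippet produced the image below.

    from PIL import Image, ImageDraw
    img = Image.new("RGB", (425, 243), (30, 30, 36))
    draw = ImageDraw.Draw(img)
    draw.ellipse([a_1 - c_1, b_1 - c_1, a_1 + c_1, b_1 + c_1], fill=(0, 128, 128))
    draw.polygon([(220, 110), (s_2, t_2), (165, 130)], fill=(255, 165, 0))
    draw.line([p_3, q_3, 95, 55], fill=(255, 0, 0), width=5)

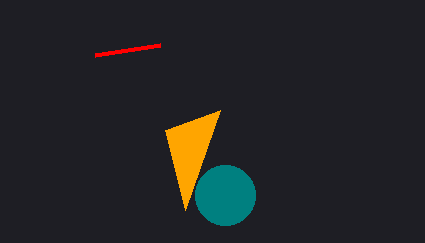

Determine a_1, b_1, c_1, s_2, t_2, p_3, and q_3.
a_1 = 225; b_1 = 195; c_1 = 30; s_2 = 185; t_2 = 210; p_3 = 160; q_3 = 45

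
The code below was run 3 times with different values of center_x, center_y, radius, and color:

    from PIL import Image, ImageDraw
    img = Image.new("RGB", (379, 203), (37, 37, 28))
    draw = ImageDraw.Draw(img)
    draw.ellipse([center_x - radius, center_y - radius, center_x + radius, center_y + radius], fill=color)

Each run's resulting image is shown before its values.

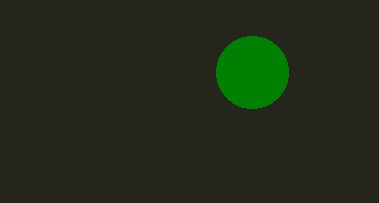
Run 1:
center_x = 252, center_y = 72, radius = 36, color = 'green'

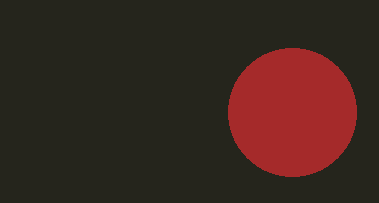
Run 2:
center_x = 292; center_y = 112; radius = 64; color = 'brown'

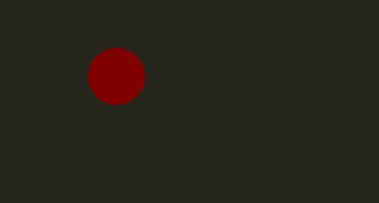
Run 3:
center_x = 116
center_y = 76
radius = 28
color = 'maroon'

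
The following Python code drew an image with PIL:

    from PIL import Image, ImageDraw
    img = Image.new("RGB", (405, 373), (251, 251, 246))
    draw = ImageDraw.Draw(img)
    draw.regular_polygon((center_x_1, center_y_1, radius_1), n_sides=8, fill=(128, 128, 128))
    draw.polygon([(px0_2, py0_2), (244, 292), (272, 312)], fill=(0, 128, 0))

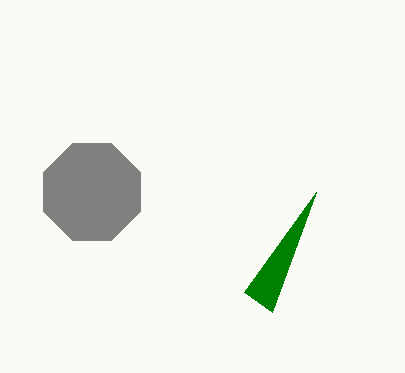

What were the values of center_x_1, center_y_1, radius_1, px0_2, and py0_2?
center_x_1 = 92, center_y_1 = 192, radius_1 = 52, px0_2 = 316, py0_2 = 192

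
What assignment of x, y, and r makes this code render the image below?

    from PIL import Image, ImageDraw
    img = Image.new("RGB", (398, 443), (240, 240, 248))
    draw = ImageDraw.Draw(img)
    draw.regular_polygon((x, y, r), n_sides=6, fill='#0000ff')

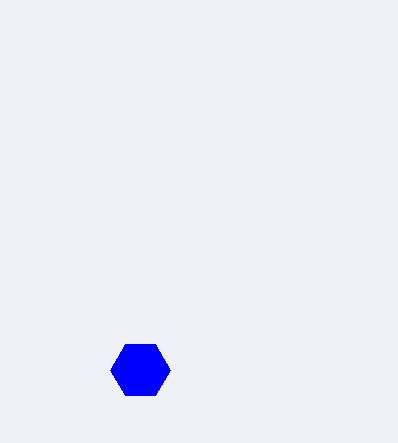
x = 140
y = 370
r = 30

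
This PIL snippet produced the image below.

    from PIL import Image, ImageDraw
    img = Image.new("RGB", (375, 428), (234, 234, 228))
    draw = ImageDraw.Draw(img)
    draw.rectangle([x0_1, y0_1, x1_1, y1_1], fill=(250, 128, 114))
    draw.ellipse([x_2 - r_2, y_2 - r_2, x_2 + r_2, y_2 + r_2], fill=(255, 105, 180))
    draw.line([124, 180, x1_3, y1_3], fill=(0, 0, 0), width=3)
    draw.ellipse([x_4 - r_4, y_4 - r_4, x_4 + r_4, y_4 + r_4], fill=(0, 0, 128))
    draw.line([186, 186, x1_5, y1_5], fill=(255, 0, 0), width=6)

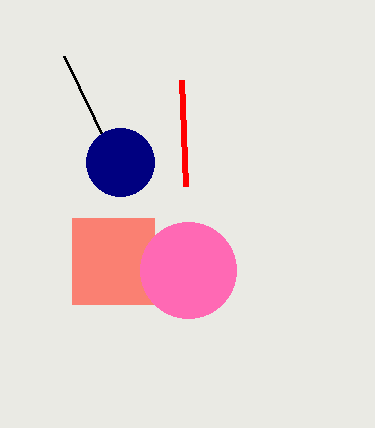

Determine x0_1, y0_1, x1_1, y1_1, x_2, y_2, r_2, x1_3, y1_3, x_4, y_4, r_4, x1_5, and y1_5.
x0_1 = 72
y0_1 = 218
x1_1 = 154
y1_1 = 304
x_2 = 188
y_2 = 270
r_2 = 48
x1_3 = 64
y1_3 = 56
x_4 = 120
y_4 = 162
r_4 = 34
x1_5 = 182
y1_5 = 80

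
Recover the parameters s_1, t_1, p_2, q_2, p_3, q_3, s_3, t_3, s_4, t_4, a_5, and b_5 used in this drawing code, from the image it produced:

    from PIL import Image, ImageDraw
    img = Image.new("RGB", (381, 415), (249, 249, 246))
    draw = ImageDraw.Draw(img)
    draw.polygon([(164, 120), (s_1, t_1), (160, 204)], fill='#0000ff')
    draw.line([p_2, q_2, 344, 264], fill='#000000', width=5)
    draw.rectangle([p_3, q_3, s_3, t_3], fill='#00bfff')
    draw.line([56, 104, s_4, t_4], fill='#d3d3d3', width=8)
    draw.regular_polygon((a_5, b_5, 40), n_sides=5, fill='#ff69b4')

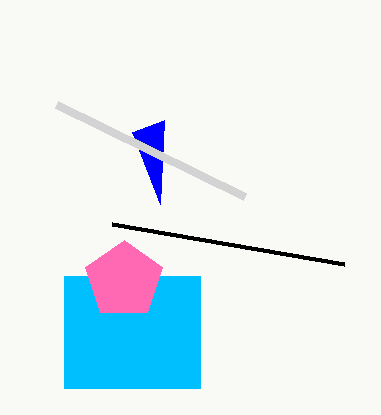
s_1 = 132; t_1 = 132; p_2 = 112; q_2 = 224; p_3 = 64; q_3 = 276; s_3 = 200; t_3 = 388; s_4 = 244; t_4 = 196; a_5 = 124; b_5 = 280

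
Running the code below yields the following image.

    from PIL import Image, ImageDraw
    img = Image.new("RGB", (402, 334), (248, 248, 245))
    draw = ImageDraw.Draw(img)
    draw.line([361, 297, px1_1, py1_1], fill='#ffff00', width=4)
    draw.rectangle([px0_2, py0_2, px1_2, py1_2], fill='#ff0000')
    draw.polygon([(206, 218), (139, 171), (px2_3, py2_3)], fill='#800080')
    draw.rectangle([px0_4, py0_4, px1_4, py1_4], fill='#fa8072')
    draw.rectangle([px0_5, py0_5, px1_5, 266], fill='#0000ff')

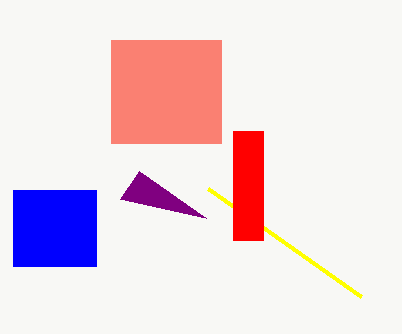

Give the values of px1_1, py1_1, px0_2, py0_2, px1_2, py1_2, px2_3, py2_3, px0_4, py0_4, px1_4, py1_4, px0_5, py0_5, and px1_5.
px1_1 = 208
py1_1 = 189
px0_2 = 233
py0_2 = 131
px1_2 = 263
py1_2 = 240
px2_3 = 120
py2_3 = 199
px0_4 = 111
py0_4 = 40
px1_4 = 221
py1_4 = 143
px0_5 = 13
py0_5 = 190
px1_5 = 96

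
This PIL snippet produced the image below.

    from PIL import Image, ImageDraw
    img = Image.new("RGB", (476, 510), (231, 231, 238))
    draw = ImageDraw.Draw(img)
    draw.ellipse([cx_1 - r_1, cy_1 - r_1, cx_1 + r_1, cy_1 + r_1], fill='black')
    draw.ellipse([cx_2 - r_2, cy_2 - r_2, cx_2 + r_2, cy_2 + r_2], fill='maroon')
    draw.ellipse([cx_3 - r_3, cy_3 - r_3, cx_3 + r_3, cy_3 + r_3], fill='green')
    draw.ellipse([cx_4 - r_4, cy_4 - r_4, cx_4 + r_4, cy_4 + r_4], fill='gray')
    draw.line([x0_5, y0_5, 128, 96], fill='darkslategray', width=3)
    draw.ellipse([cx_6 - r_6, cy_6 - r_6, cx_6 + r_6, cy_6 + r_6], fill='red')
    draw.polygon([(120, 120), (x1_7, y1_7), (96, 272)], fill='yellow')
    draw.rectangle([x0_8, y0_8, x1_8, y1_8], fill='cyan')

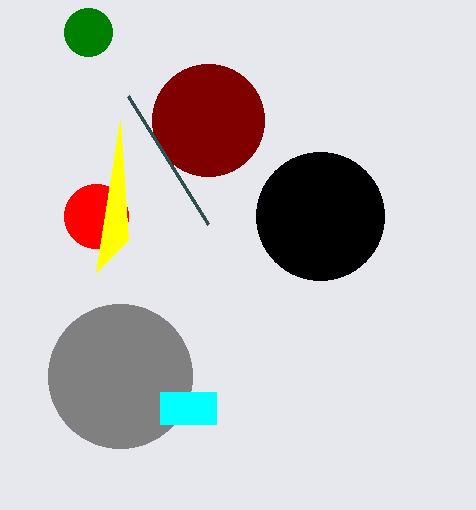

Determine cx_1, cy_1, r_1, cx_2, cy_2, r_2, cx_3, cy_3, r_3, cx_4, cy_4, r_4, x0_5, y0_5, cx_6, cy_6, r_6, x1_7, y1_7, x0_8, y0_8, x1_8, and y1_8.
cx_1 = 320, cy_1 = 216, r_1 = 64, cx_2 = 208, cy_2 = 120, r_2 = 56, cx_3 = 88, cy_3 = 32, r_3 = 24, cx_4 = 120, cy_4 = 376, r_4 = 72, x0_5 = 208, y0_5 = 224, cx_6 = 96, cy_6 = 216, r_6 = 32, x1_7 = 128, y1_7 = 240, x0_8 = 160, y0_8 = 392, x1_8 = 216, y1_8 = 424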